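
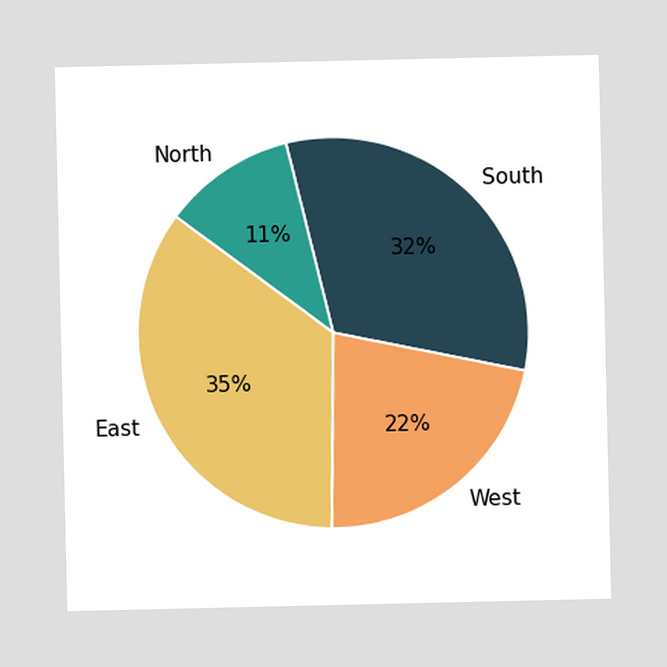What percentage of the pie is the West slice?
22%

The West slice takes up 22% of the pie.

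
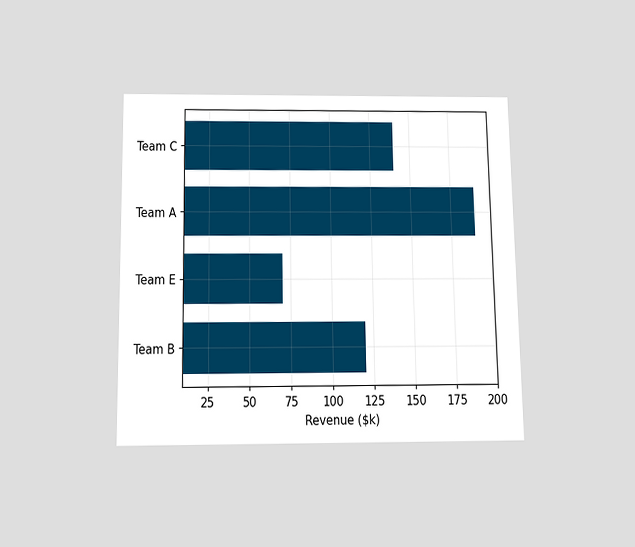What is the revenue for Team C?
$140k

The chart is viewed slightly from below. Reading along the chart's x-axis, the Team C bar reaches $140k.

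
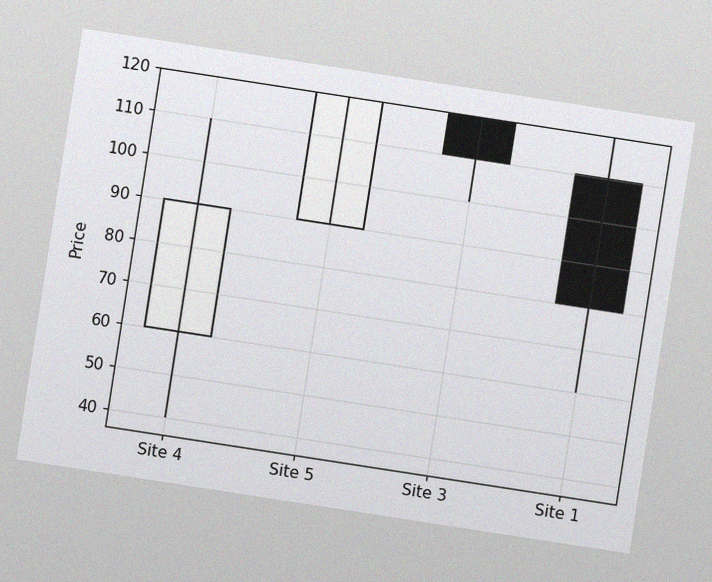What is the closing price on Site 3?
The chart is tilted about 9° clockwise, with some photo noise. The Site 3 candle closes at 110.

110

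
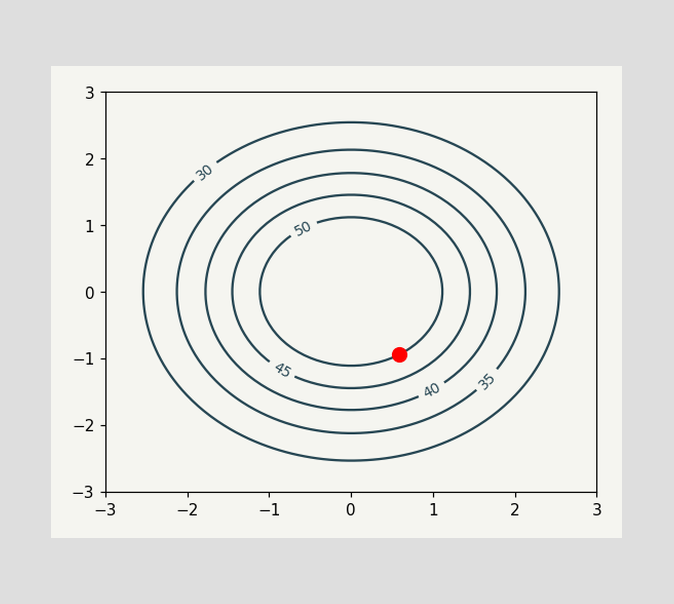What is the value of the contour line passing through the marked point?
The marked point sits on the contour labelled 50.

50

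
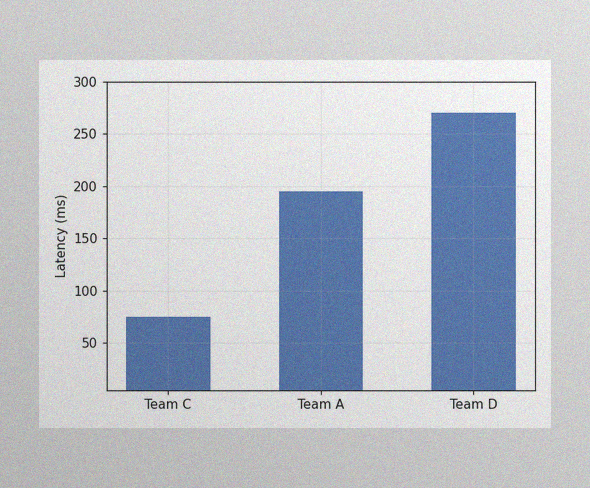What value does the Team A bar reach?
195ms

The image has some photo noise and uneven lighting. Reading along the chart's y-axis, the Team A bar reaches 195ms.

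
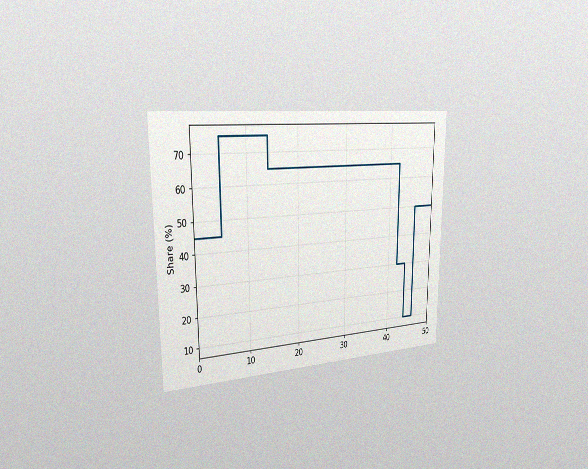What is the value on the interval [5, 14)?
75%

The chart is viewed slightly from the left, with some photo noise. On [5, 14) the step sits at 75%.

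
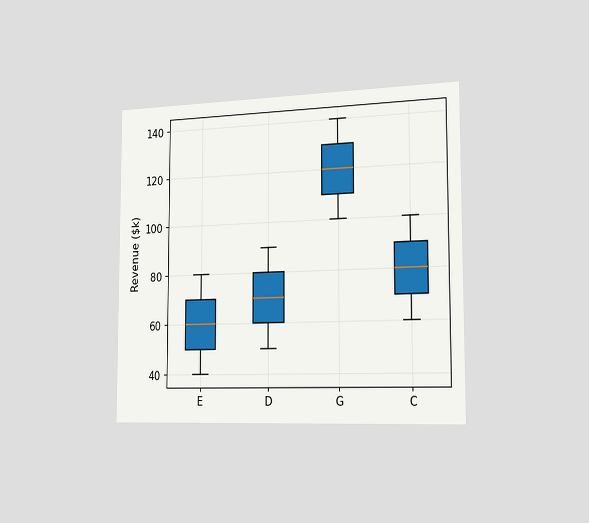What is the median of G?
$120k

The chart is viewed slightly from the right. The median line in the G box sits at $120k.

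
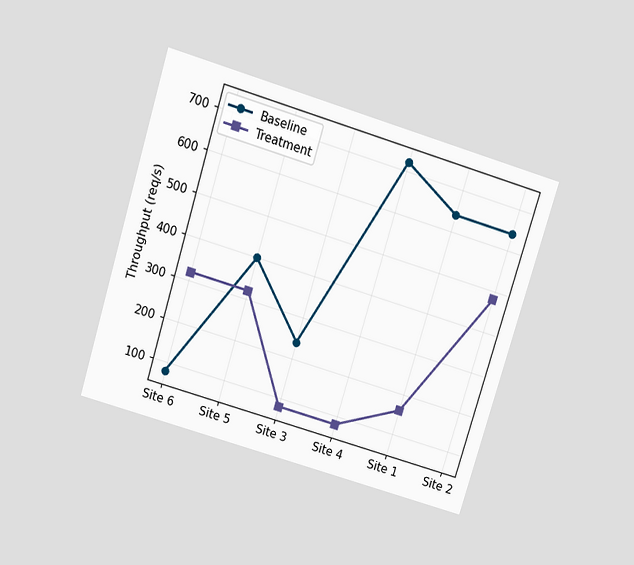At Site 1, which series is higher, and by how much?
The chart is tilted about 17° clockwise and viewed slightly from above. At Site 1, Baseline sits above the other line by 480req/s.

Baseline, by 480req/s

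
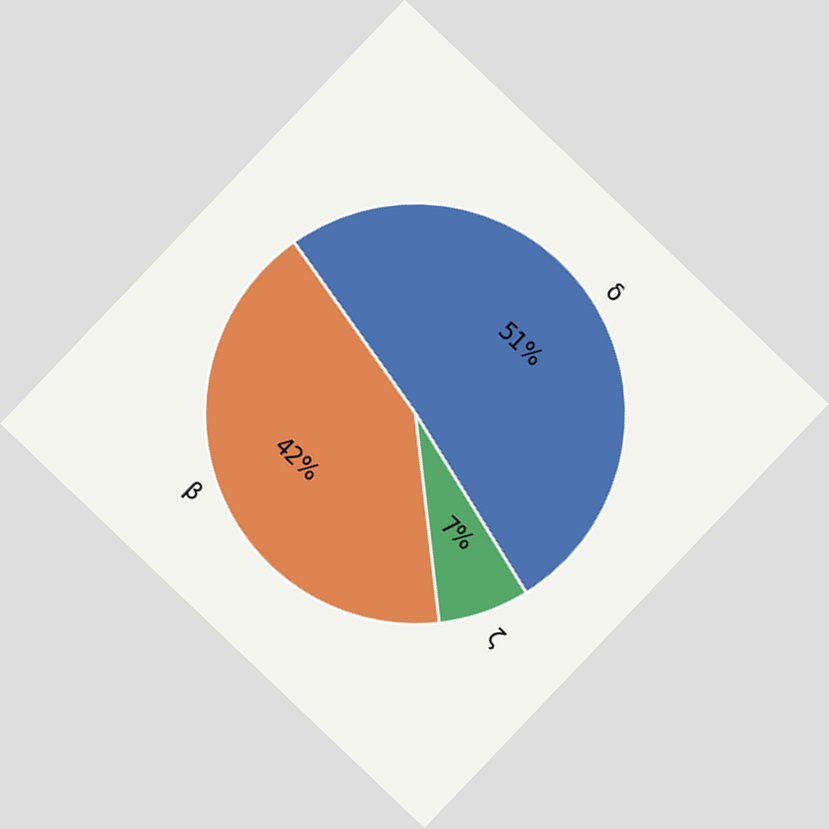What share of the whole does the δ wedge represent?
51%

The chart is tilted about 44° clockwise. The δ slice takes up 51% of the pie.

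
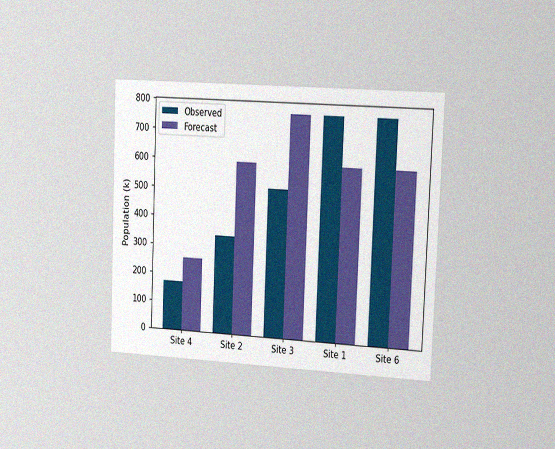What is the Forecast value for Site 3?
The chart is tilted about 2° clockwise and viewed slightly from the right, with some photo noise. The Forecast bar at Site 3 reaches 765k on the y-axis.

765k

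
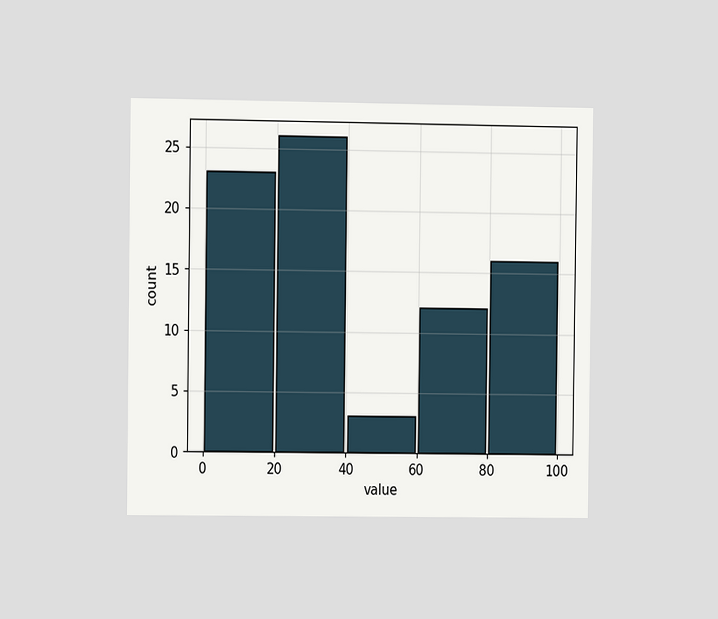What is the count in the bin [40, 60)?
3

The chart is viewed slightly from the left. The [40, 60) bin has height 3.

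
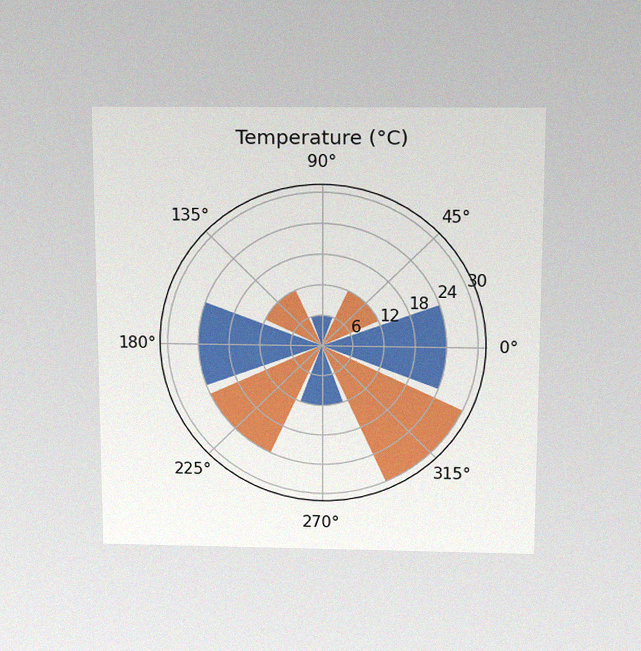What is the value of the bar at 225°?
24°C

The chart is viewed slightly from above, with some photo noise. The bar at 225° reaches 24°C on the radial axis.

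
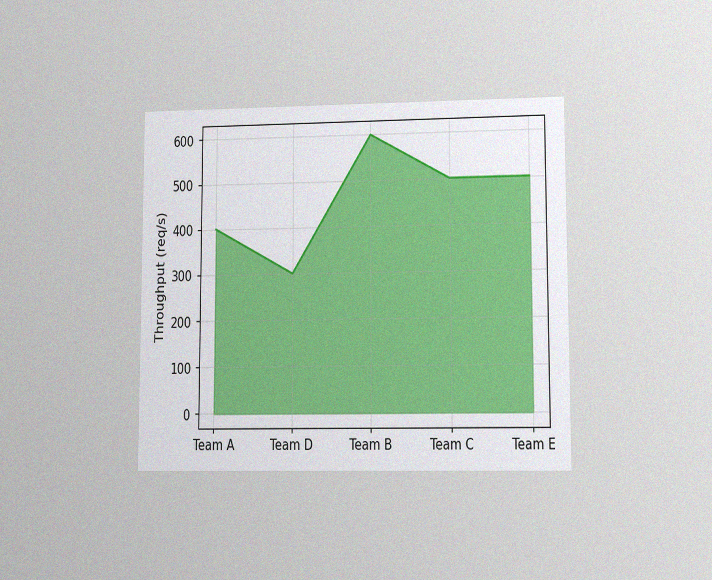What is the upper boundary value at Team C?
The chart is viewed at a slight angle, with some photo noise. At Team C the upper boundary is at 500req/s.

500req/s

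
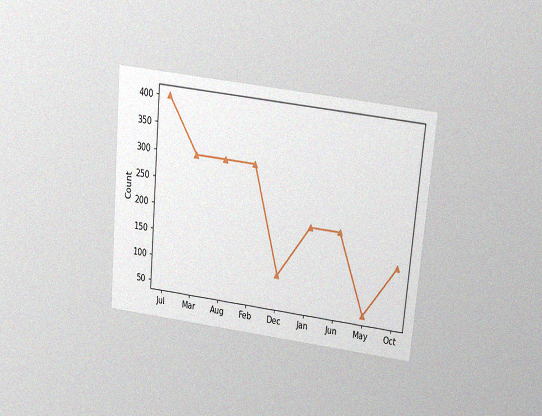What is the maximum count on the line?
400

The chart is tilted about 5° clockwise and viewed slightly from above, with some photo noise. The highest point is at Jul, and reading across to the y-axis gives 400.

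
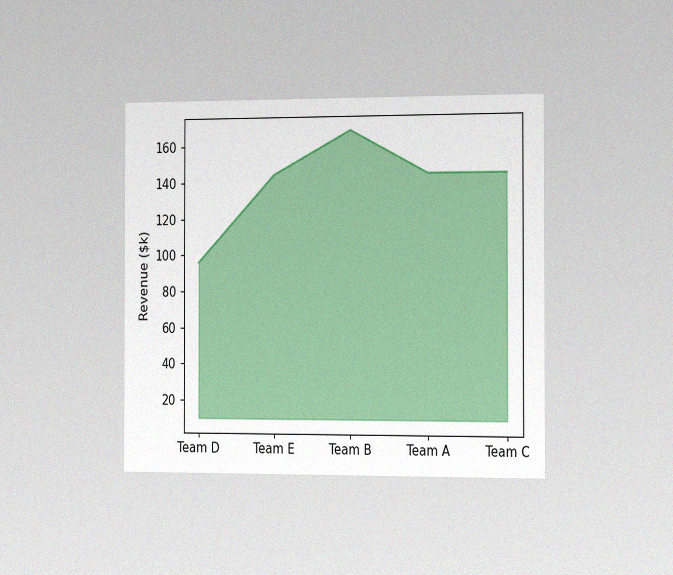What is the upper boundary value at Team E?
$144k

The chart is viewed slightly from the right, with some photo noise. At Team E the upper boundary is at $144k.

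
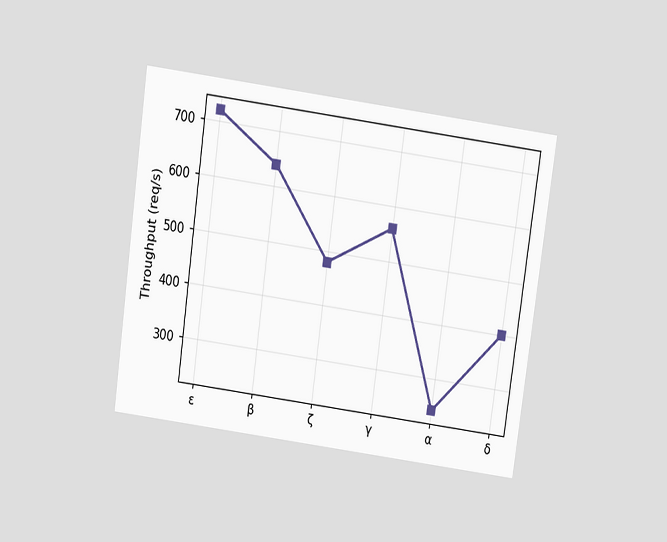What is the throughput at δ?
400req/s

The chart is tilted about 8° clockwise and viewed slightly from above. At δ, the line is at 400req/s.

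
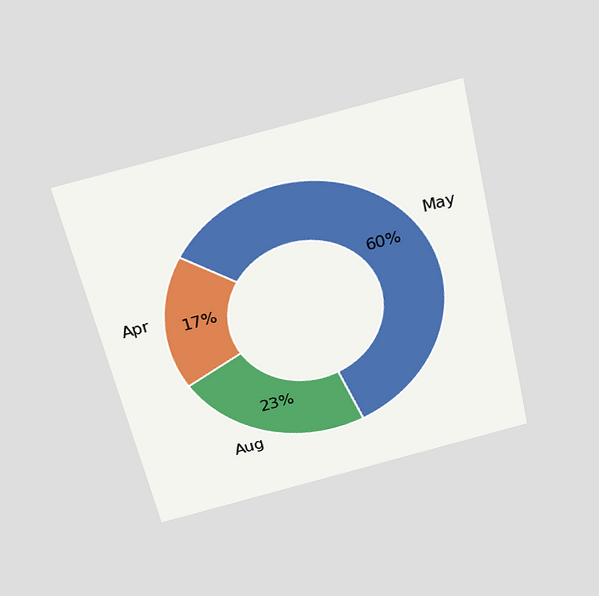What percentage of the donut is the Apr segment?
17%

The chart is tilted about 13° counter-clockwise and viewed slightly from above. The Apr segment takes up 17% of the ring.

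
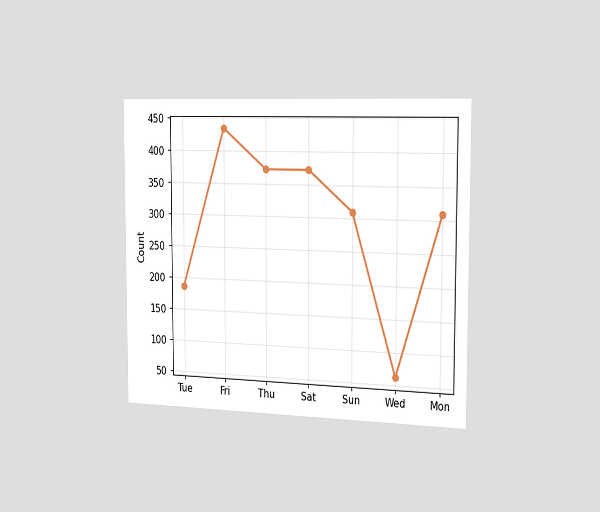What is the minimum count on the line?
The chart is viewed slightly from the right. The lowest point is at Wed, and reading across to the y-axis gives 62.

62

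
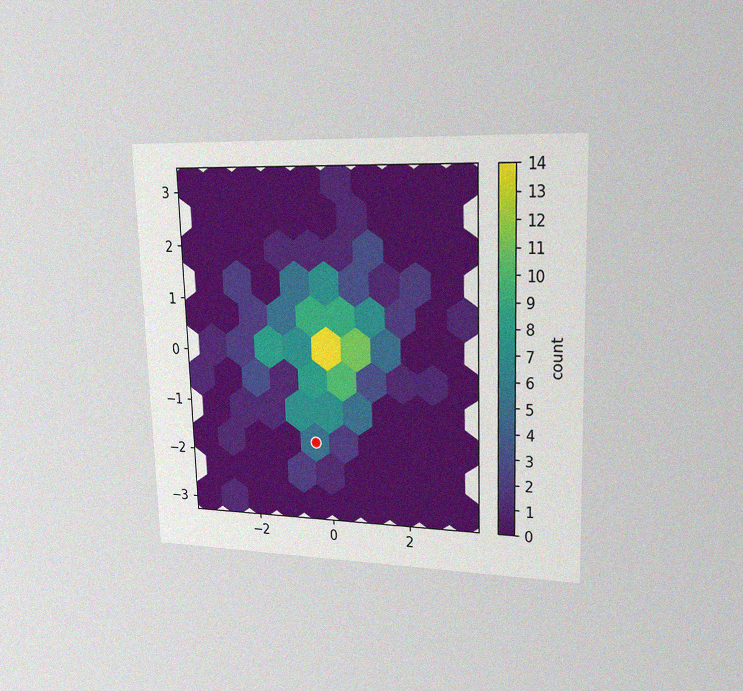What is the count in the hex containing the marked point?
5

The chart is viewed slightly from the right, with some photo noise. The marked hex reads 5 on the colorbar.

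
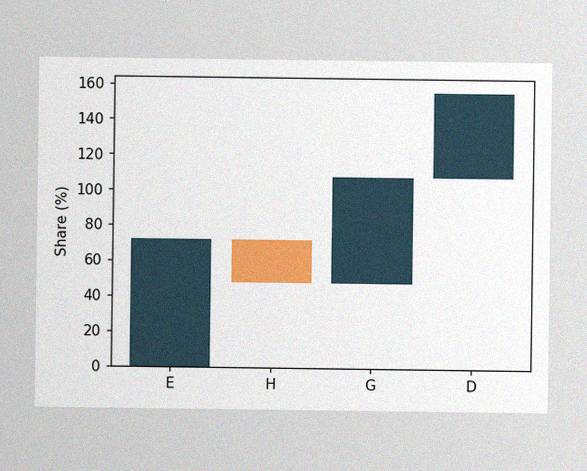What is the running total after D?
156%

The image has some photo noise and uneven lighting. After D the running total reaches 156%.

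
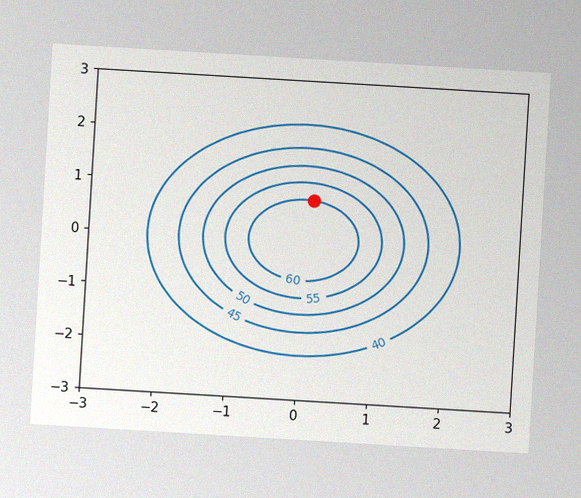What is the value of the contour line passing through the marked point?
60

The chart is tilted about 3° clockwise, with some photo noise. The marked point sits on the contour labelled 60.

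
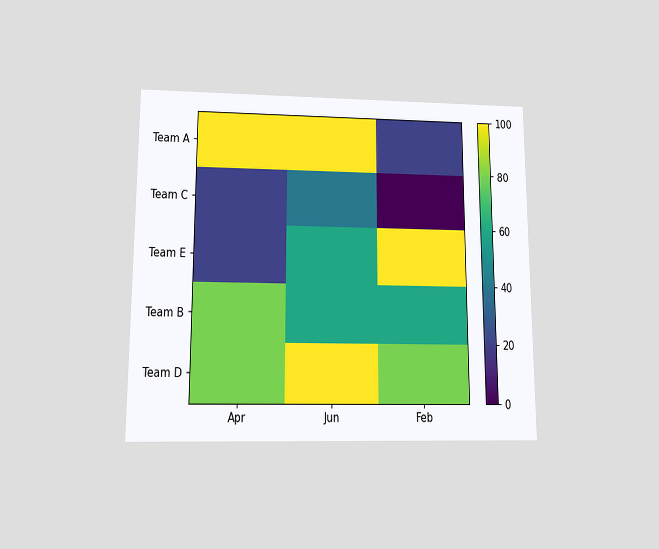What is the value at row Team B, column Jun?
The chart is viewed slightly from below. Matching cell (Team B, Jun) against the colorbar gives 60.

60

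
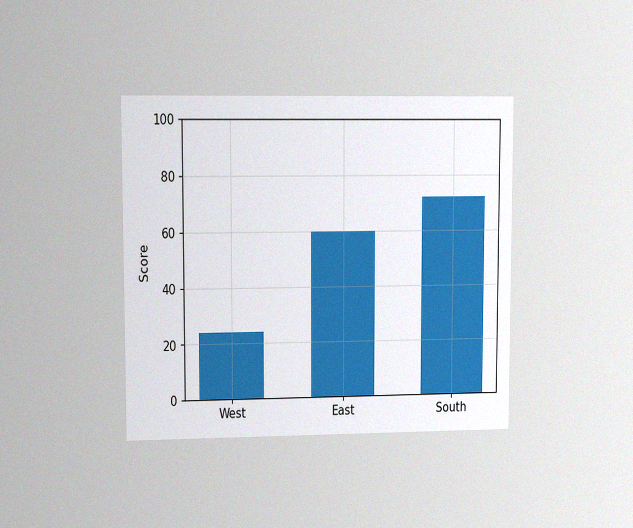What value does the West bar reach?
24

The chart is viewed at a slight angle, with some photo noise. Reading along the chart's y-axis, the West bar reaches 24.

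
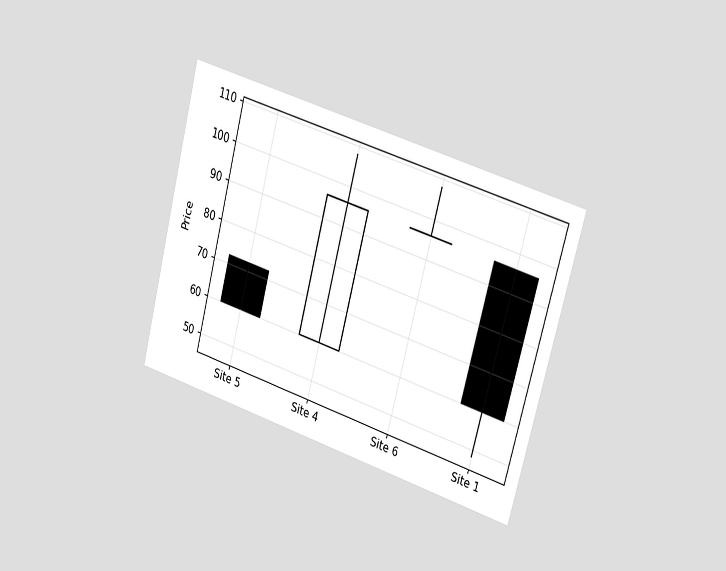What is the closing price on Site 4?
The chart is tilted about 15° clockwise and viewed slightly from the right. The Site 4 candle closes at 96.

96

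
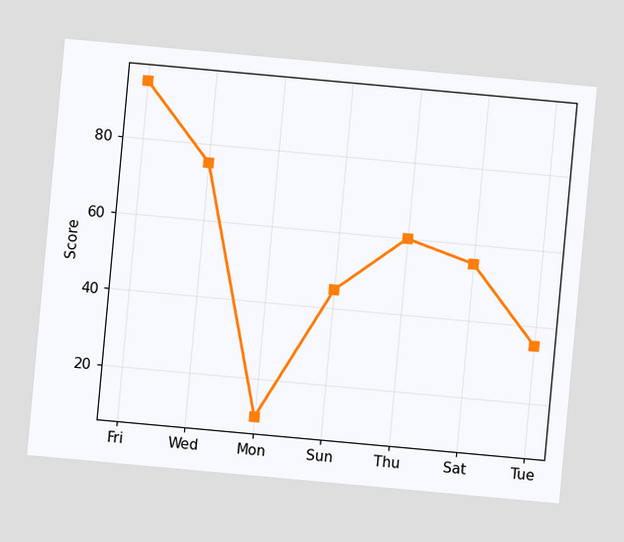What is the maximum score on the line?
The chart is tilted about 5° clockwise. The highest point is at Fri, and reading across to the y-axis gives 95.

95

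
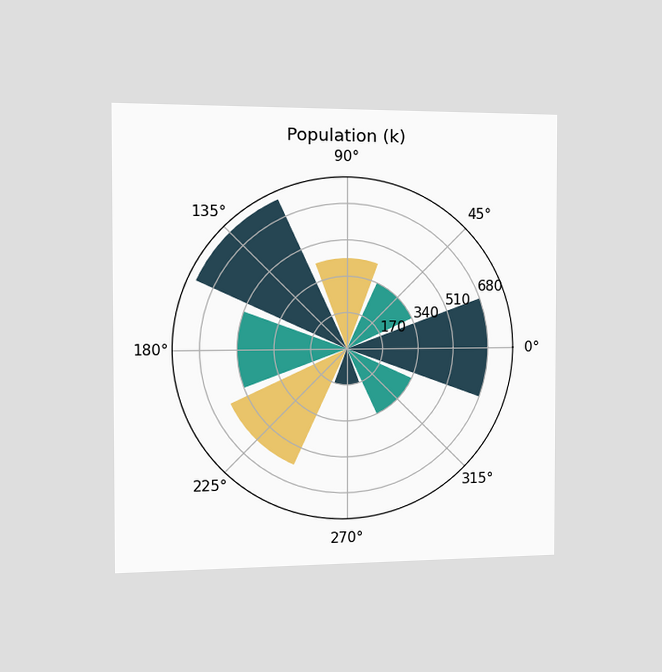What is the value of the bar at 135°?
765k

The chart is viewed slightly from the left. The bar at 135° reaches 765k on the radial axis.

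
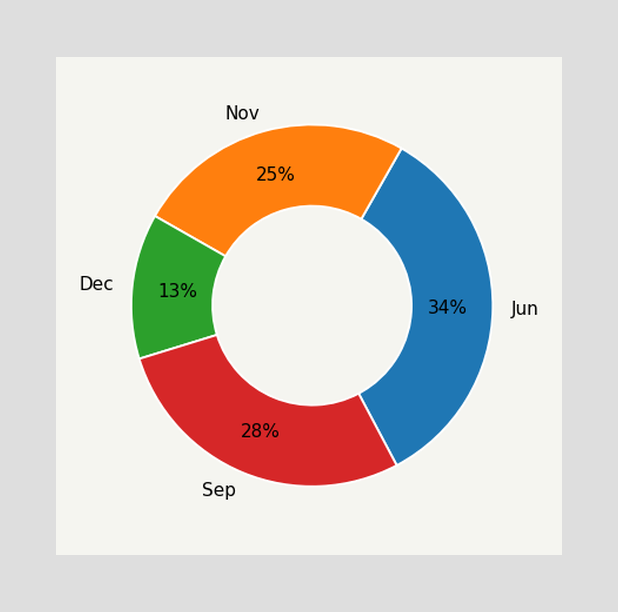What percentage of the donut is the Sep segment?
The Sep segment takes up 28% of the ring.

28%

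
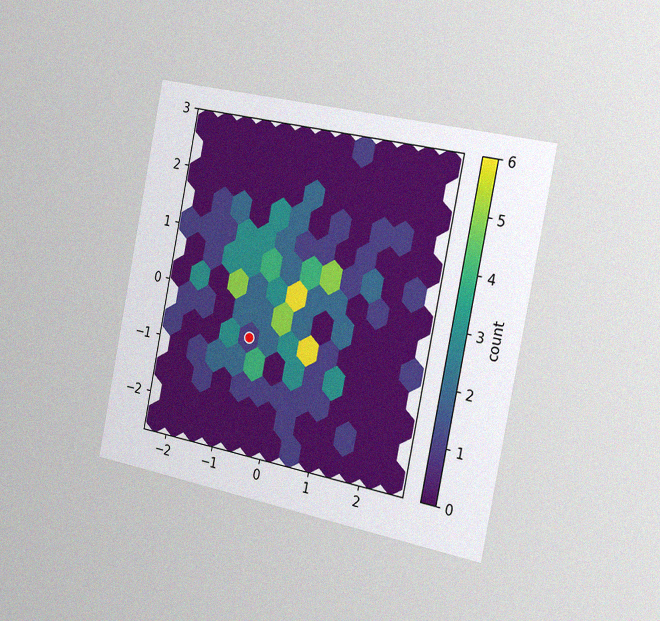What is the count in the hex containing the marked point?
The chart is tilted about 11° clockwise and viewed slightly from the right, with some photo noise. The marked hex reads 1 on the colorbar.

1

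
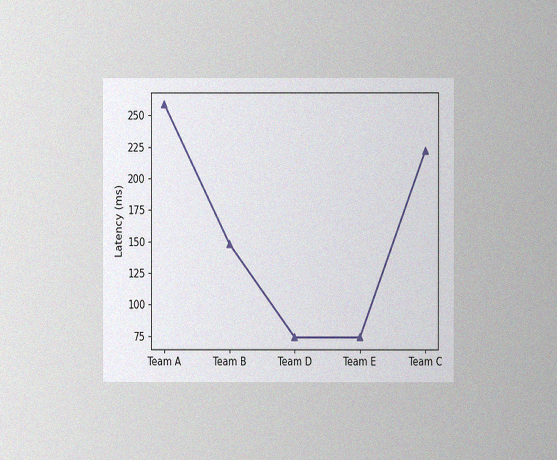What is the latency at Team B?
148ms

The chart is viewed at a slight angle, with some photo noise. At Team B, the line is at 148ms.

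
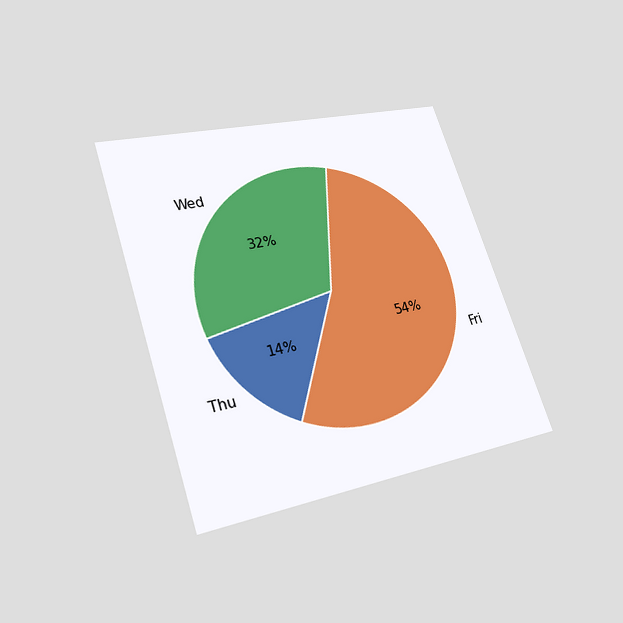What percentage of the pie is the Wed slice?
The chart is tilted about 18° counter-clockwise and viewed slightly from below. The Wed slice takes up 32% of the pie.

32%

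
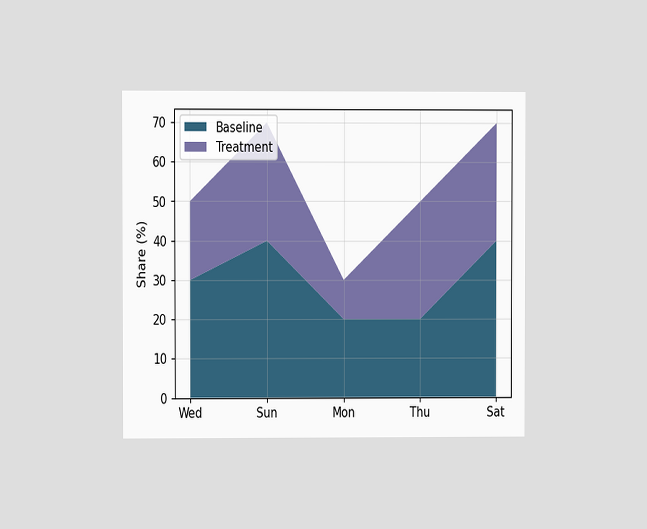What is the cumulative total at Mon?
The chart is viewed at a slight angle. The stacked total at Mon reaches 30%.

30%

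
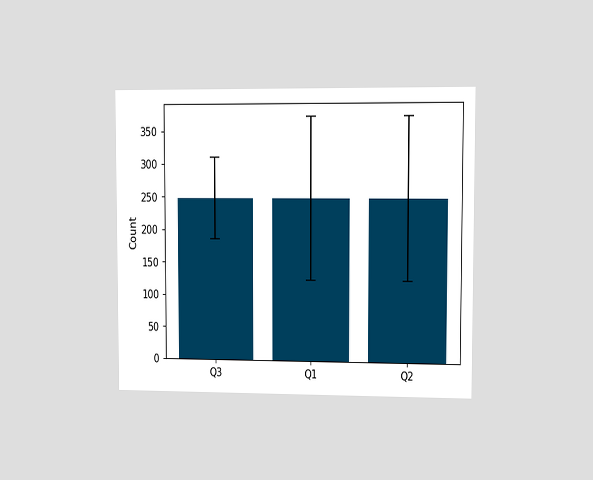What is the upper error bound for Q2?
372

The chart is viewed at a slight angle. The Q2 bar's upper whisker reaches 372.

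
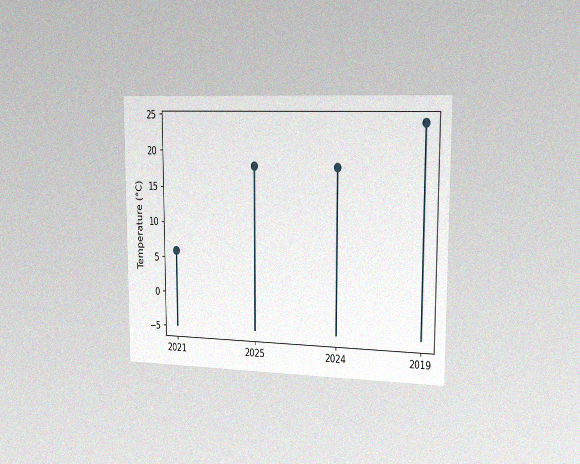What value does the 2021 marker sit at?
6°C

The chart is viewed slightly from the right, with some photo noise. The 2021 marker sits at 6°C.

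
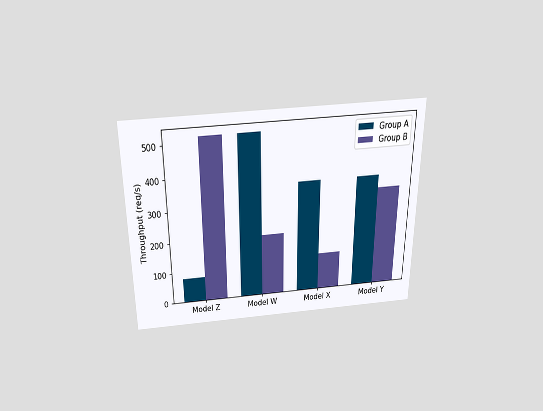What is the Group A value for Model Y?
360req/s

The chart is viewed slightly from above. The Group A bar at Model Y reaches 360req/s on the y-axis.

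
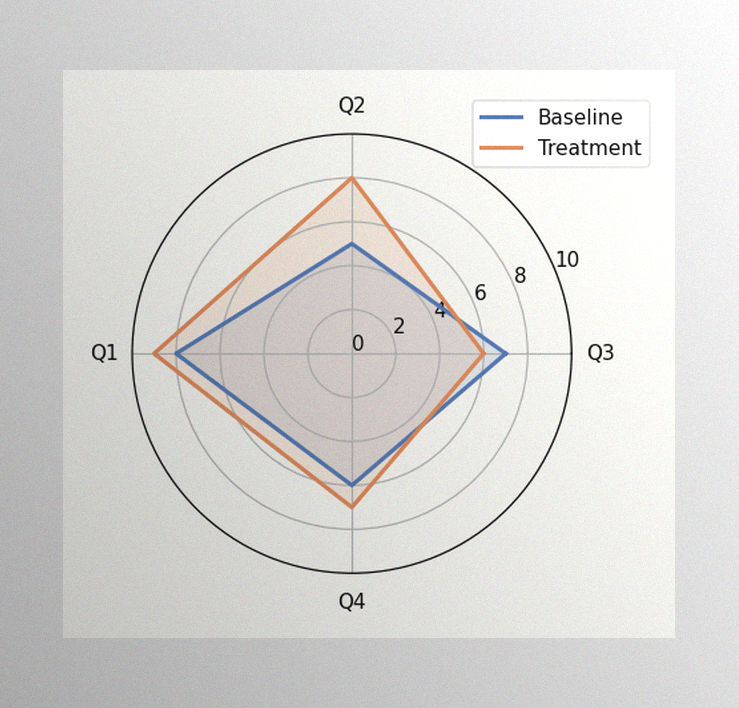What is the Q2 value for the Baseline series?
5

The image has some photo noise and uneven lighting. On the Q2 axis, Baseline reaches 5.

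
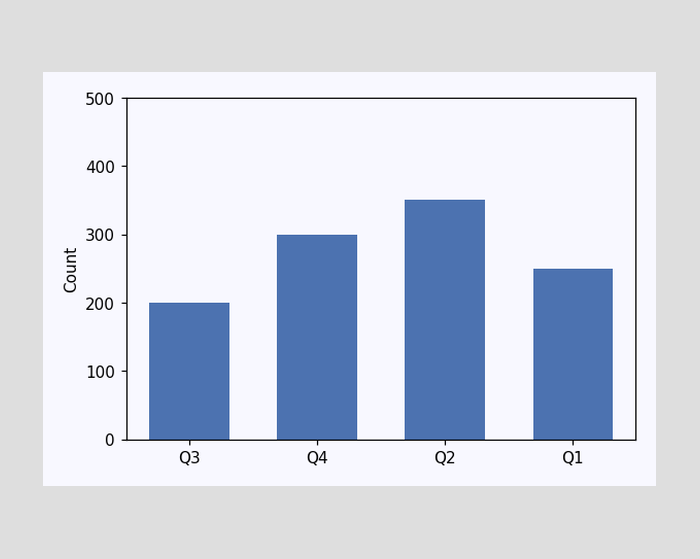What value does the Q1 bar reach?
250

Reading along the chart's y-axis, the Q1 bar reaches 250.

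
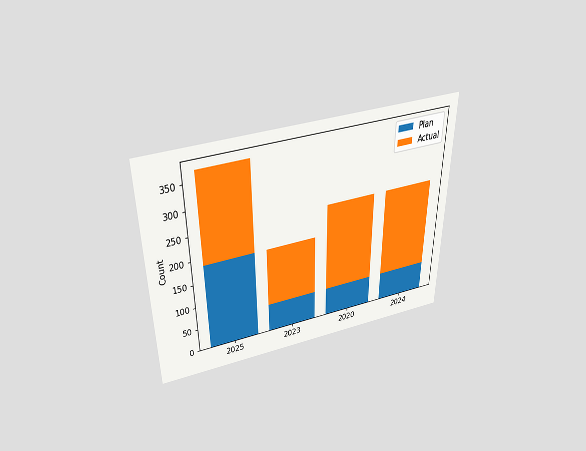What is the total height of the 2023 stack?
The chart is viewed slightly from above. The 2023 stack's top reaches 186 on the y-axis.

186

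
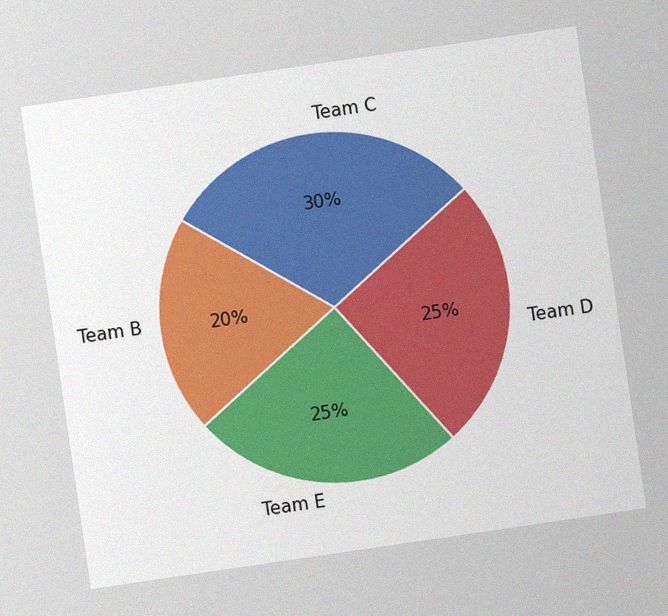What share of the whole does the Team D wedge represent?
25%

The chart is tilted about 8° counter-clockwise, with some photo noise. The Team D slice takes up 25% of the pie.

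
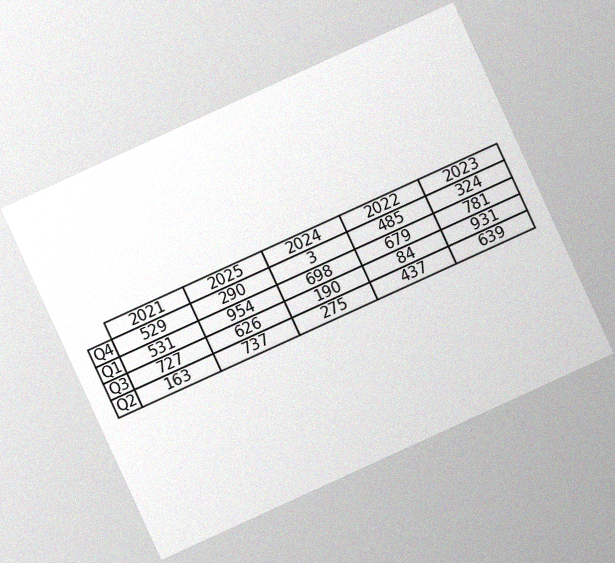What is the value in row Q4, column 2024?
3

The chart is tilted about 25° counter-clockwise, with some photo noise. The (Q4, 2024) cell reads 3.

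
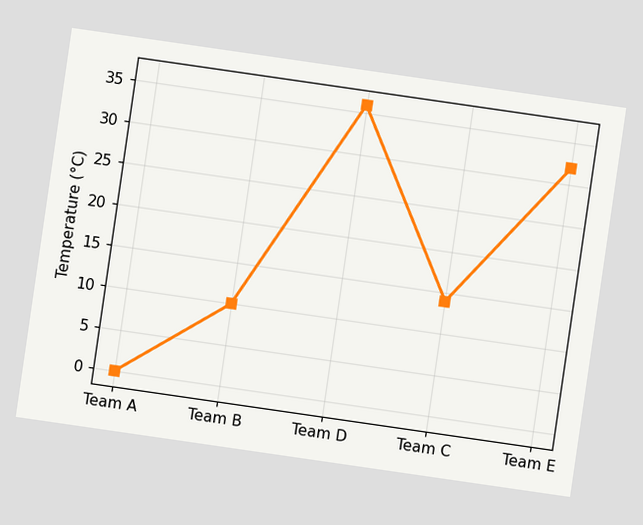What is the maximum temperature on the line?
The chart is tilted about 8° clockwise. The highest point is at Team D, and reading across to the y-axis gives 36°C.

36°C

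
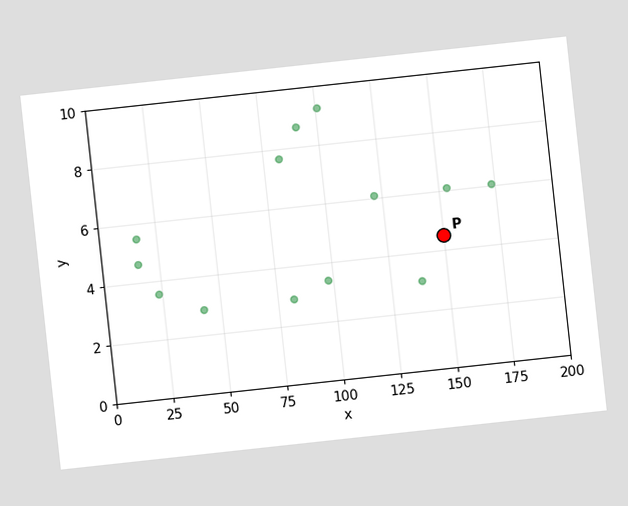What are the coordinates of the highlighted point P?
The chart is tilted about 6° counter-clockwise. Following the gridlines from P to each axis, P sits at (150, 4.5).

(150, 4.5)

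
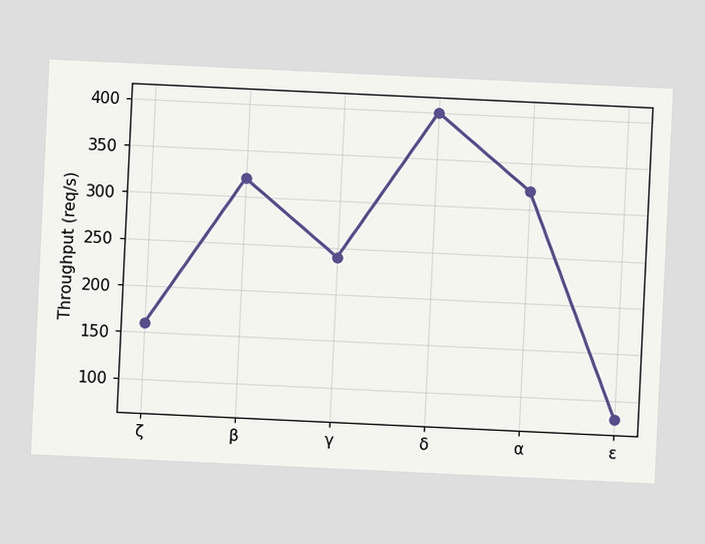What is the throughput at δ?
The chart is tilted about 3° clockwise. At δ, the line is at 400req/s.

400req/s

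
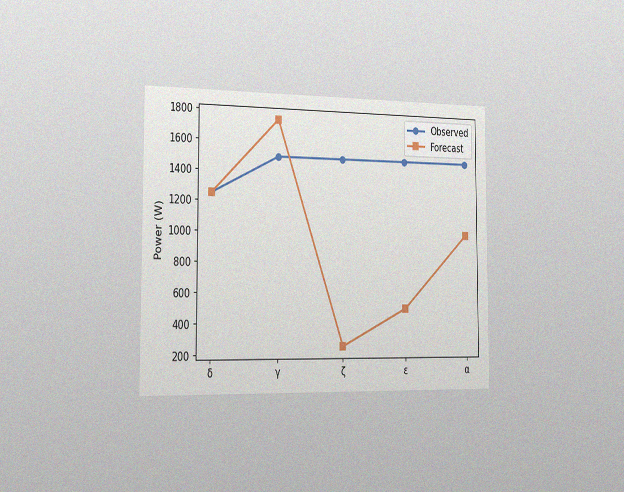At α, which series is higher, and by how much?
The chart is viewed slightly from the left, with some photo noise. At α, Observed sits above the other line by 500W.

Observed, by 500W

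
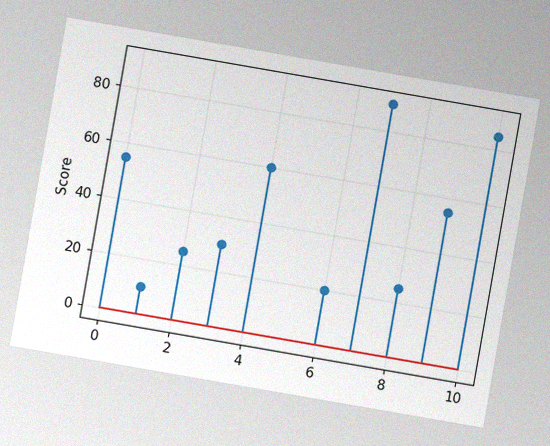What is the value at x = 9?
55

The chart is tilted about 10° clockwise, with some photo noise. The stem at x=9 reaches 55.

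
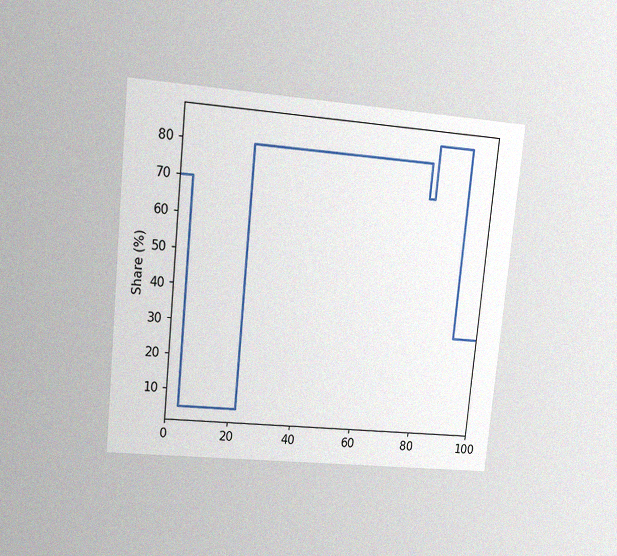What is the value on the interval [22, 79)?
80%

The chart is tilted about 6° clockwise and viewed at a slight angle, with some photo noise. On [22, 79) the step sits at 80%.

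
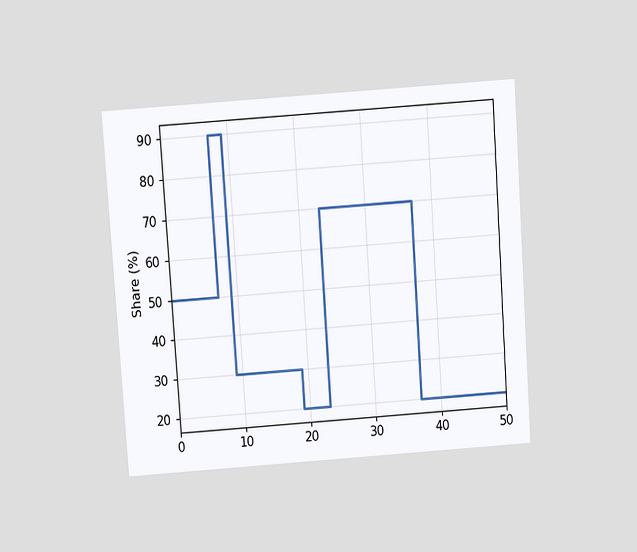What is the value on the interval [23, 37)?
The chart is tilted about 4° counter-clockwise and viewed slightly from above. On [23, 37) the step sits at 70%.

70%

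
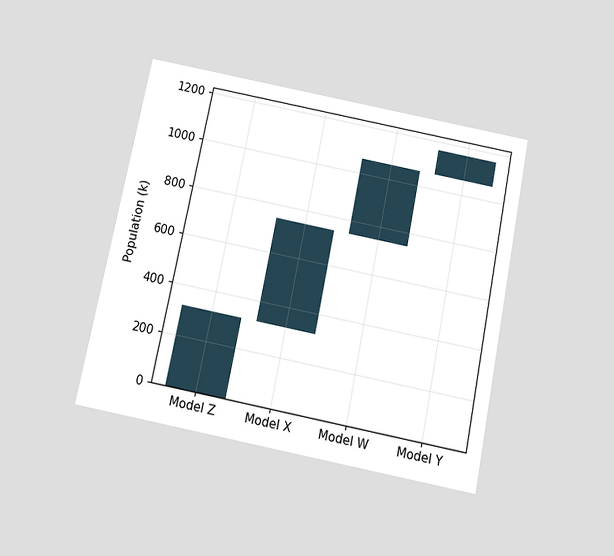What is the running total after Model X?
The chart is tilted about 11° clockwise and viewed slightly from below. After Model X the running total reaches 742k.

742k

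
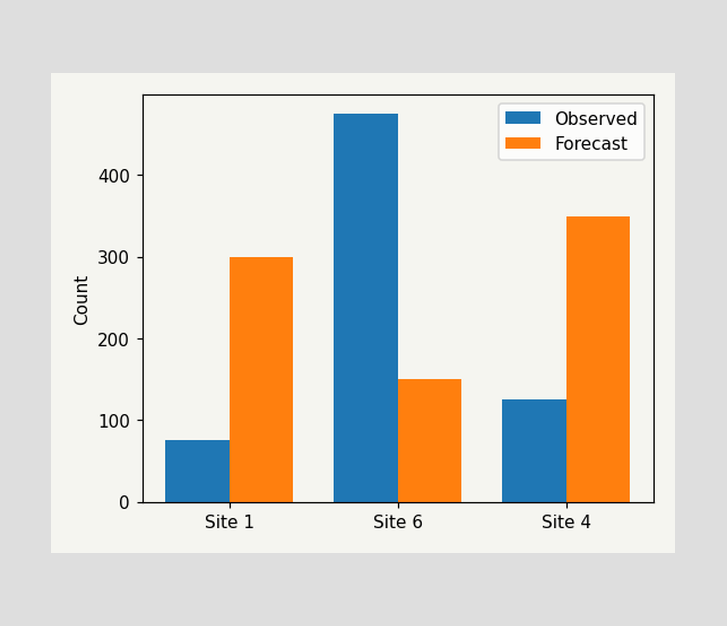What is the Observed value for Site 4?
The Observed bar at Site 4 reaches 125 on the y-axis.

125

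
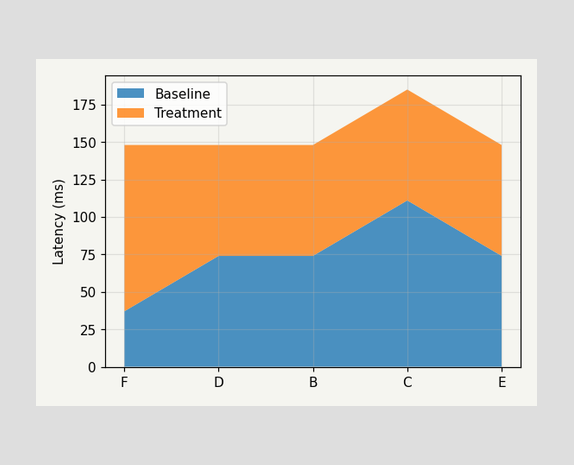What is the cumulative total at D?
148ms

The stacked total at D reaches 148ms.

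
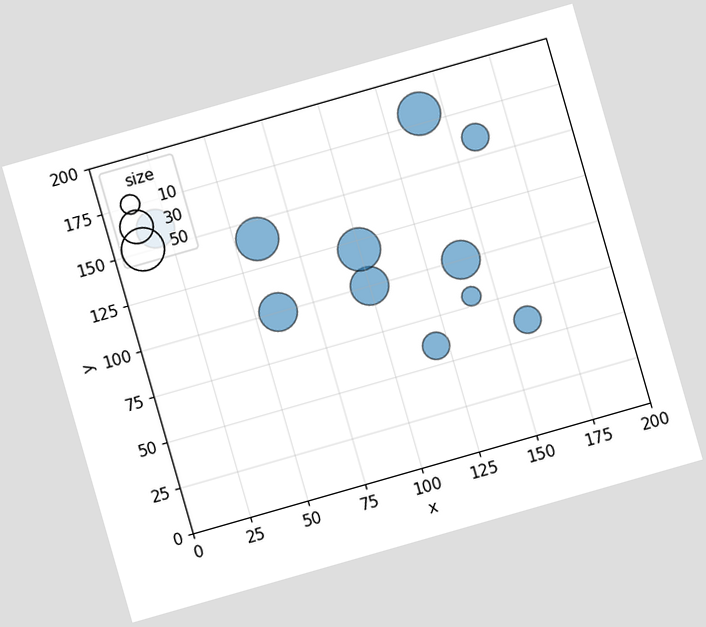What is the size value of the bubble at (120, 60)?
20

The chart is tilted about 16° counter-clockwise. Matching the bubble at (120, 60) against the size legend gives 20.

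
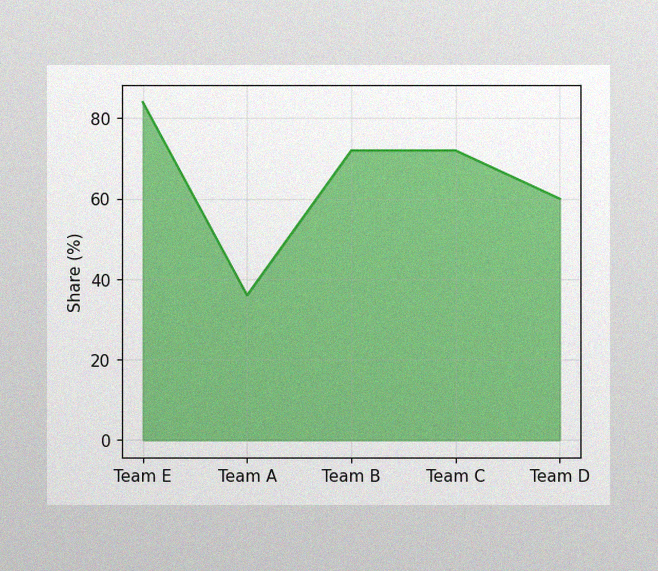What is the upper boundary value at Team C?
The image has some photo noise and uneven lighting. At Team C the upper boundary is at 72%.

72%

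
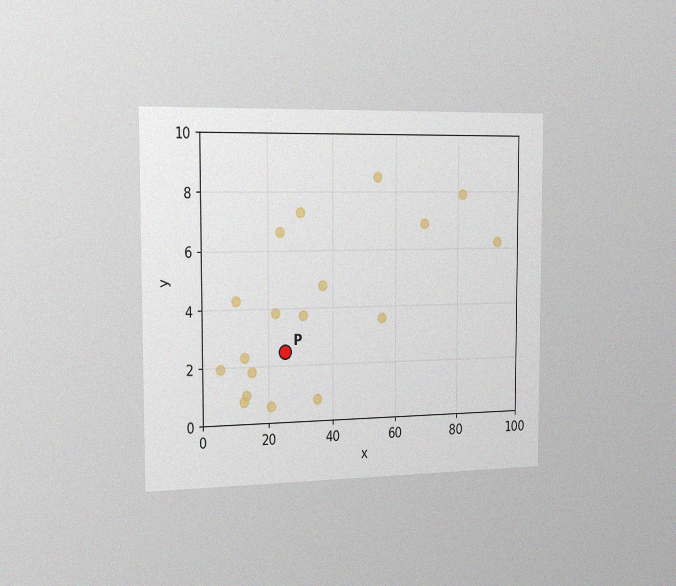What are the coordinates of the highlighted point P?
(25, 2.5)

The chart is viewed slightly from the left, with some photo noise. Following the gridlines from P to each axis, P sits at (25, 2.5).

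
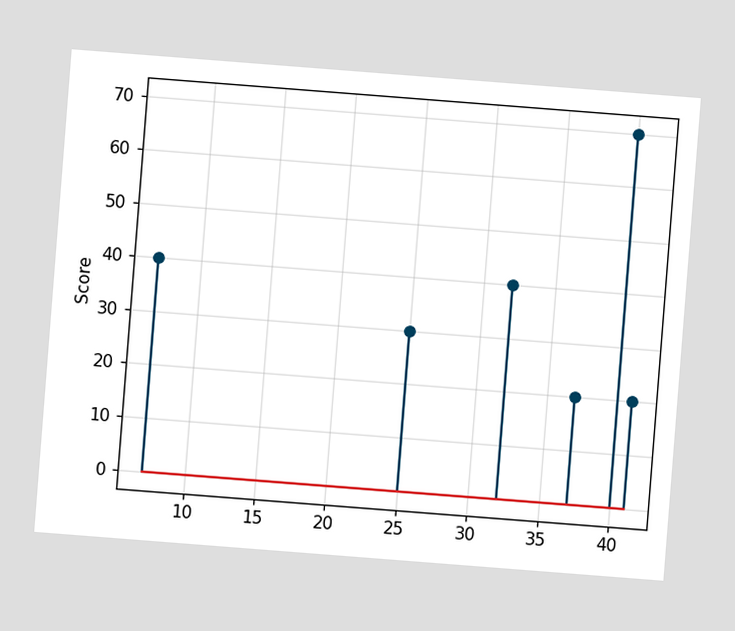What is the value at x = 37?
The chart is tilted about 4° clockwise. The stem at x=37 reaches 20.

20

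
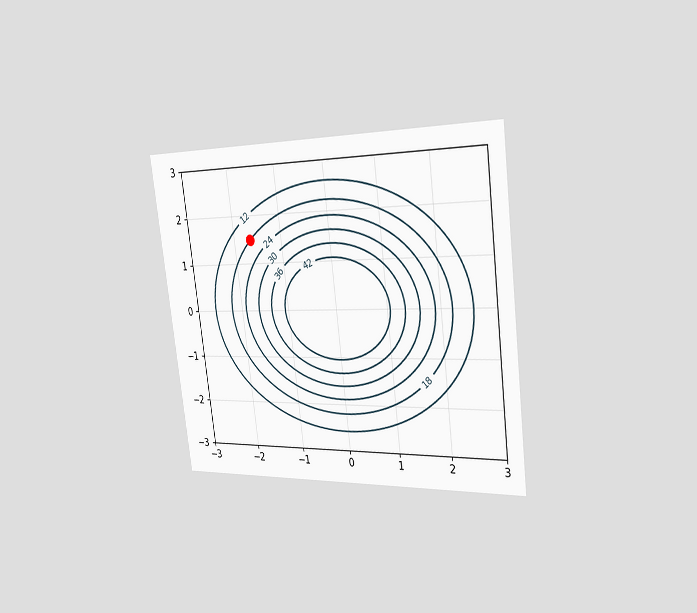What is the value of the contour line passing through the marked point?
18

The chart is tilted about 7° counter-clockwise and viewed slightly from the right. The marked point sits on the contour labelled 18.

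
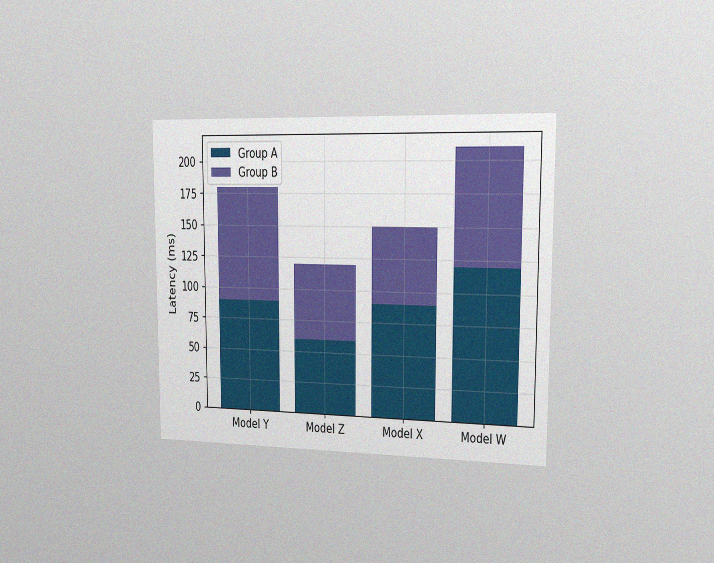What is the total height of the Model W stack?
The chart is viewed slightly from the right, with some photo noise. The Model W stack's top reaches 210ms on the y-axis.

210ms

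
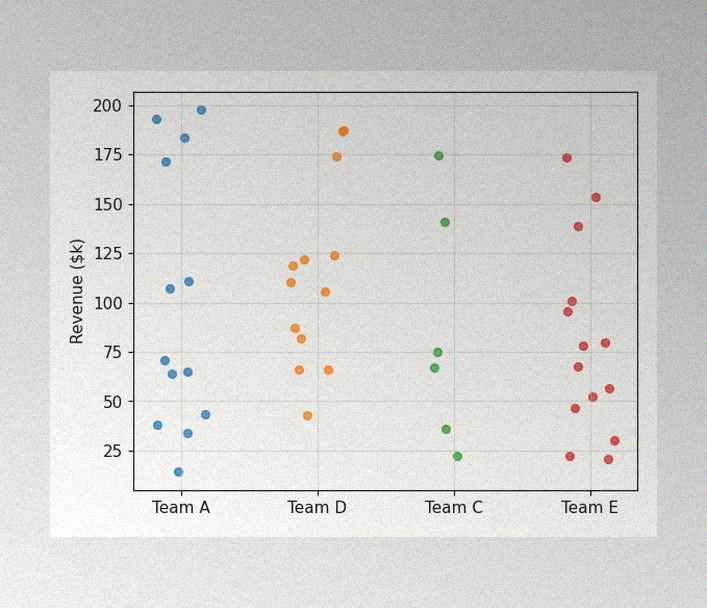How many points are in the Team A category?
The image has some photo noise and uneven lighting. Counting the markers in the Team A column gives 13.

13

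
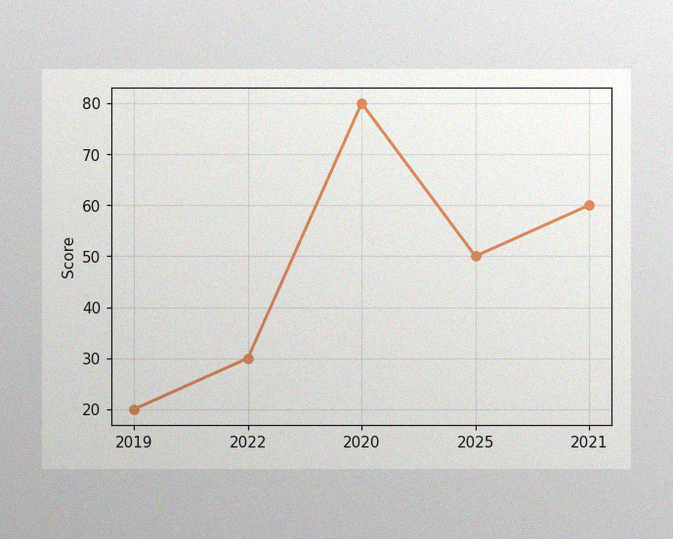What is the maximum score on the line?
The image has some photo noise and uneven lighting. The highest point is at 2020, and reading across to the y-axis gives 80.

80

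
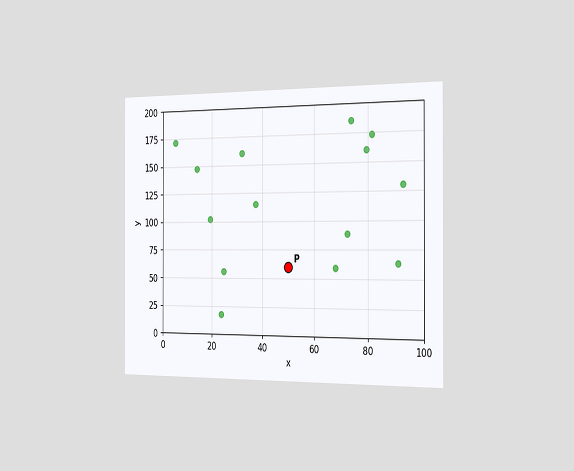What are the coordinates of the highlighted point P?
The chart is viewed slightly from the right. Following the gridlines from P to each axis, P sits at (50, 60).

(50, 60)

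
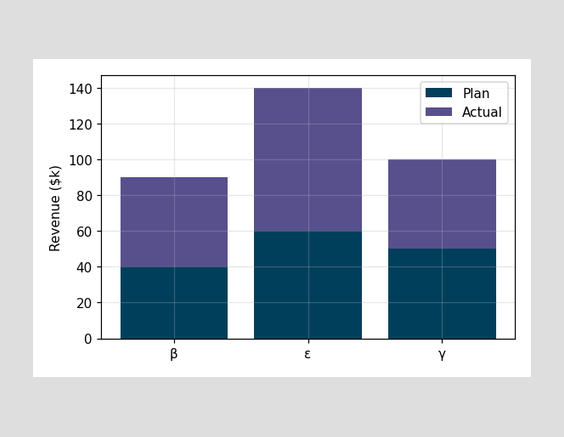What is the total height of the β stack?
$90k

The β stack's top reaches $90k on the y-axis.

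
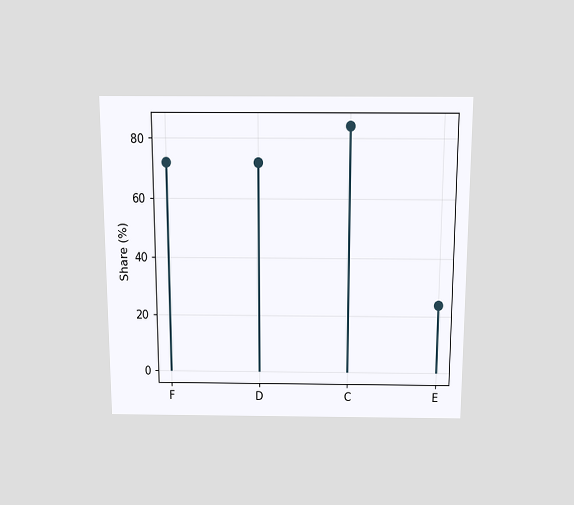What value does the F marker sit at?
The chart is viewed slightly from above. The F marker sits at 72%.

72%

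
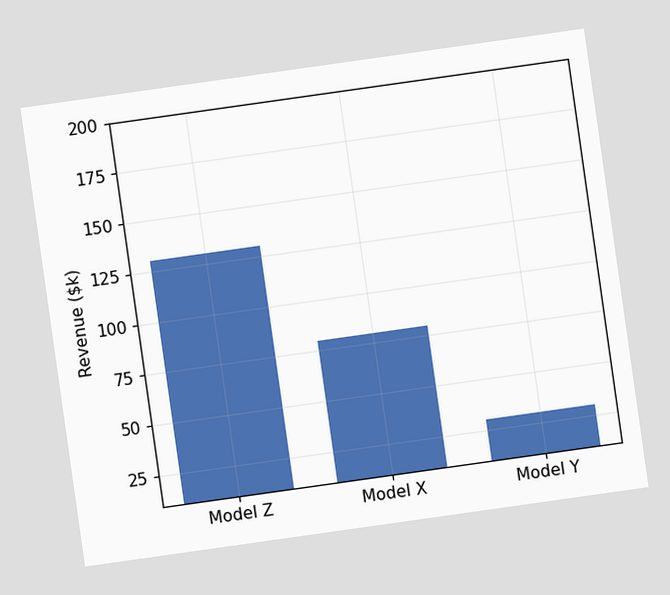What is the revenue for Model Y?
$30k

The chart is tilted about 8° counter-clockwise. Reading along the chart's y-axis, the Model Y bar reaches $30k.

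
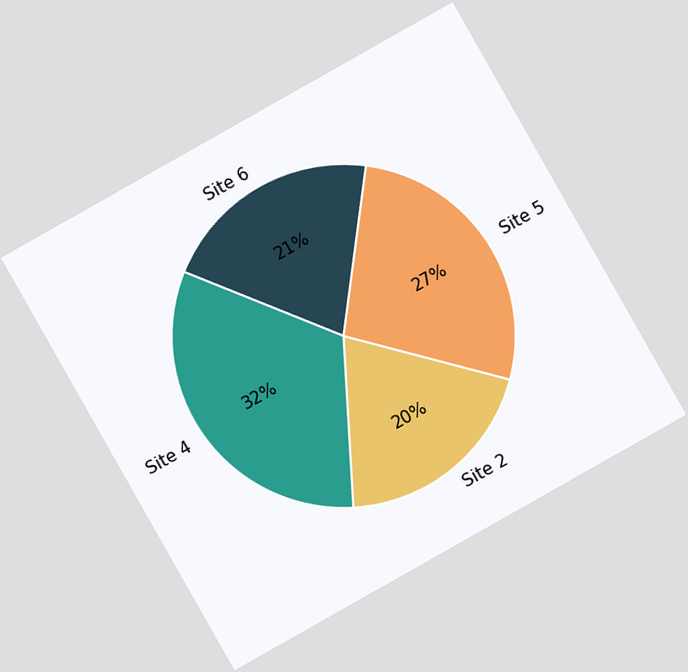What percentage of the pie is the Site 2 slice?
20%

The chart is tilted about 30° counter-clockwise. The Site 2 slice takes up 20% of the pie.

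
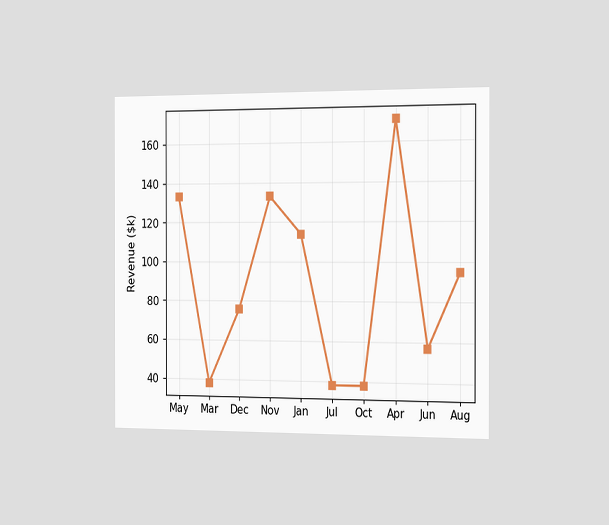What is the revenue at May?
The chart is viewed slightly from the right. At May, the line is at $133k.

$133k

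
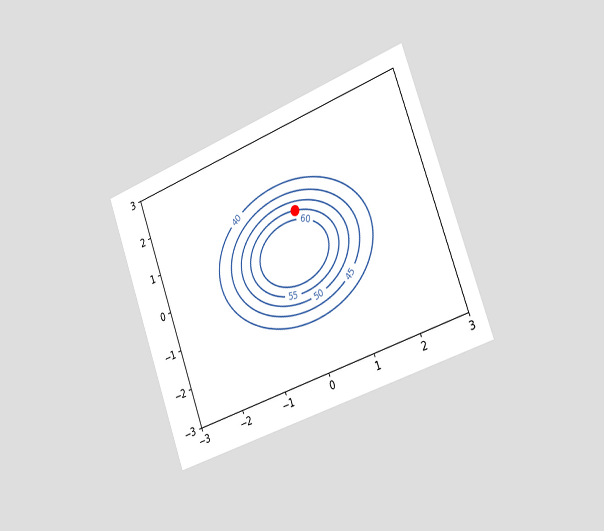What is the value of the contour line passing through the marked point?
55

The chart is tilted about 20° counter-clockwise and viewed slightly from the right. The marked point sits on the contour labelled 55.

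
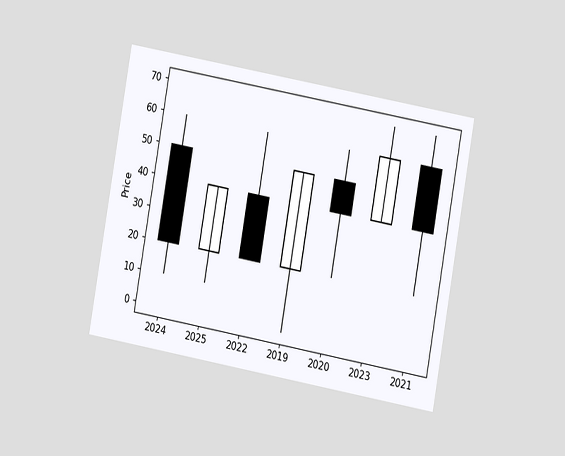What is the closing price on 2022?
The chart is tilted about 10° clockwise and viewed at a slight angle. The 2022 candle closes at 20.

20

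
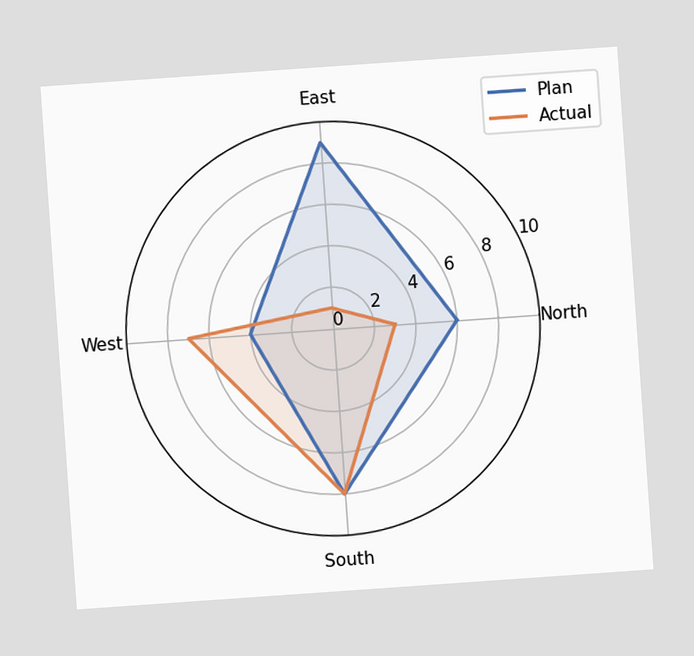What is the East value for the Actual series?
The chart is tilted about 4° counter-clockwise. On the East axis, Actual reaches 1.

1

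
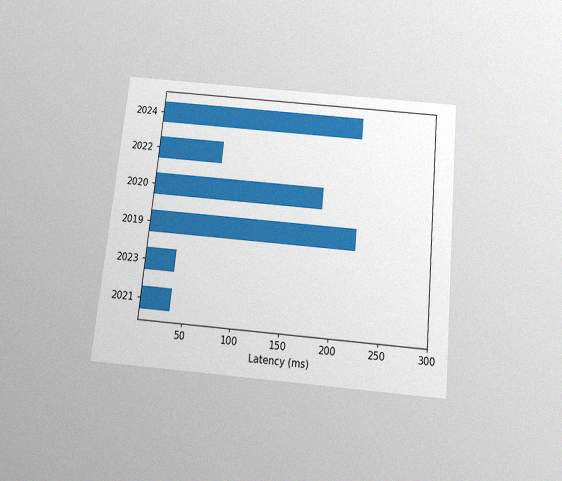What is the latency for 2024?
222ms

The chart is tilted about 6° clockwise and viewed slightly from below, with some photo noise. Reading along the chart's x-axis, the 2024 bar reaches 222ms.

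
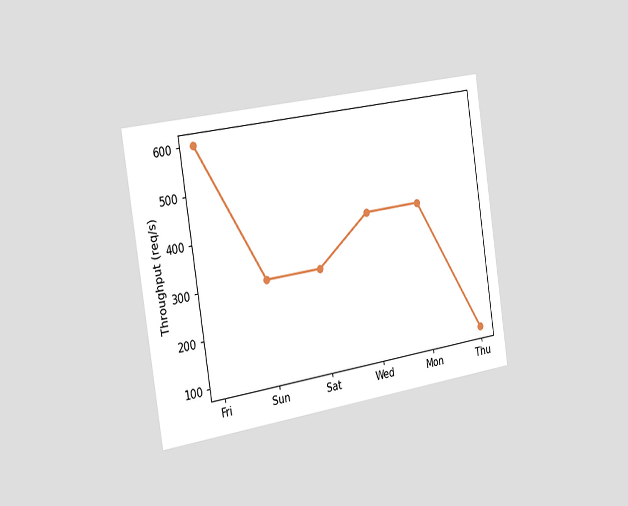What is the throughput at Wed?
400req/s

The chart is tilted about 9° counter-clockwise and viewed slightly from the left. At Wed, the line is at 400req/s.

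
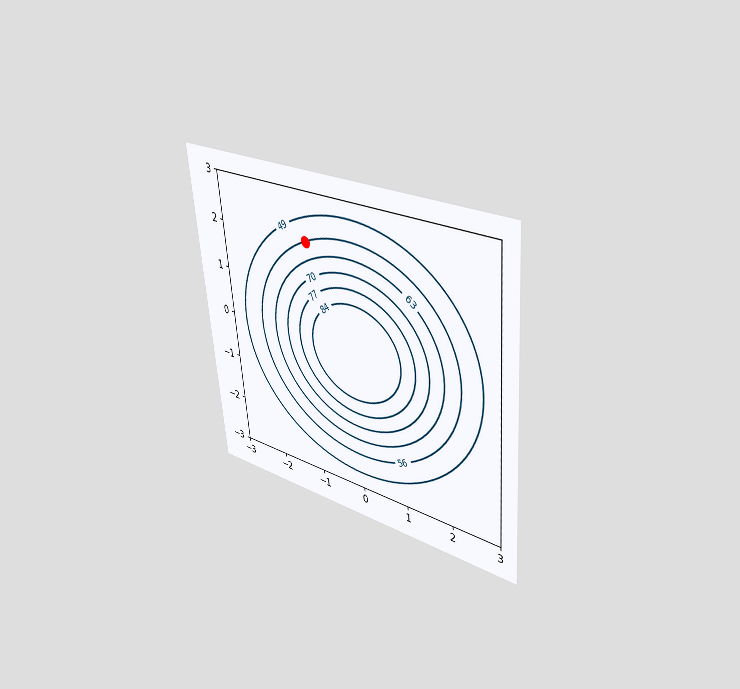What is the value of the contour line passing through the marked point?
The chart is tilted about 5° counter-clockwise and viewed at a slight angle. The marked point sits on the contour labelled 56.

56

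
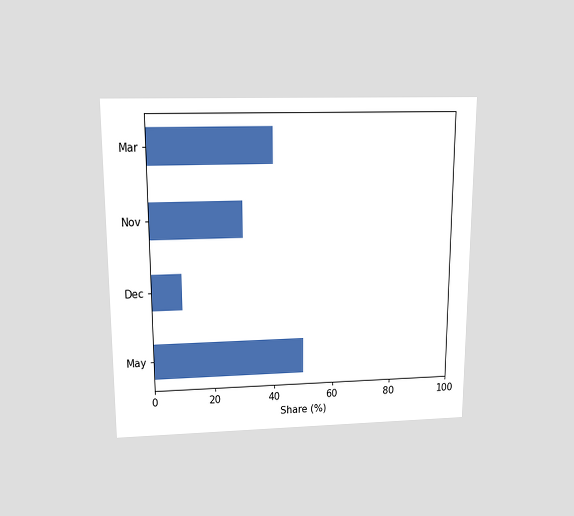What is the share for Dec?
The chart is viewed slightly from above. Reading along the chart's x-axis, the Dec bar reaches 10%.

10%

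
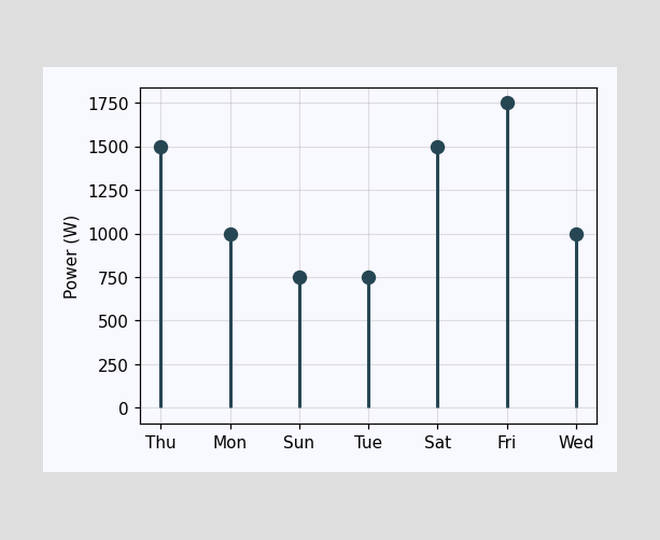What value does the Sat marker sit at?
The Sat marker sits at 1500W.

1500W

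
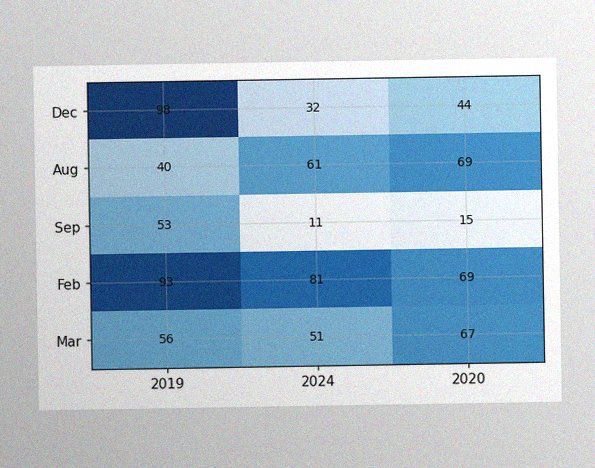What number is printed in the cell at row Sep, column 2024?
11

The image has some photo noise and uneven lighting. The (Sep, 2024) cell reads 11.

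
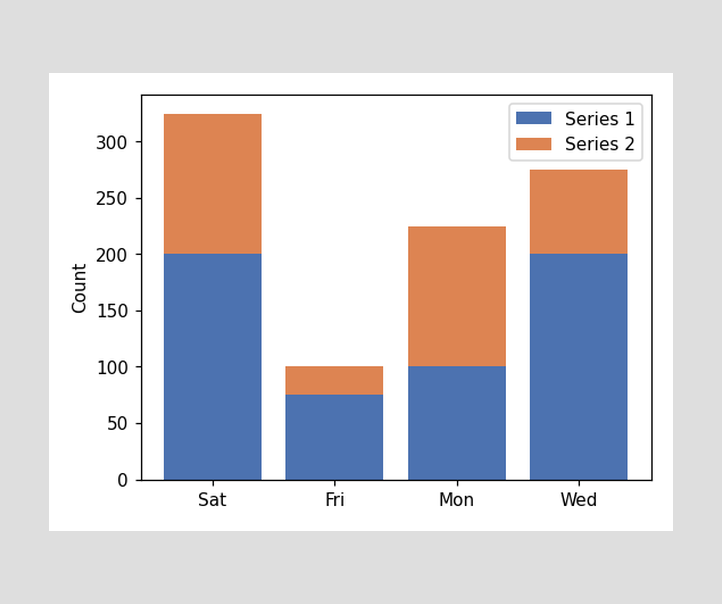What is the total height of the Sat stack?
The Sat stack's top reaches 325 on the y-axis.

325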